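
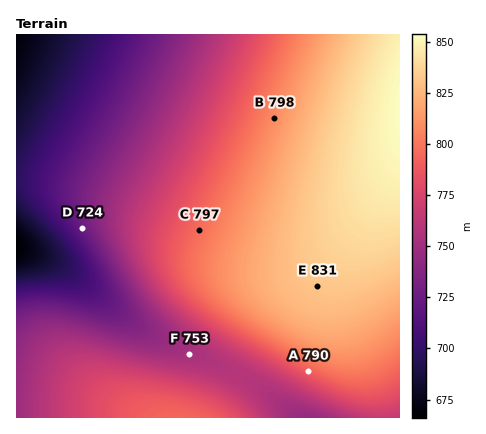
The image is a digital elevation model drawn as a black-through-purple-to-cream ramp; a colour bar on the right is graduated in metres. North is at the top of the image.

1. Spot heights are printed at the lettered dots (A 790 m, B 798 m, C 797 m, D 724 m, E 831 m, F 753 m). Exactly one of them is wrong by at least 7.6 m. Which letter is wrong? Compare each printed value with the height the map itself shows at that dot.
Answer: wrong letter B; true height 809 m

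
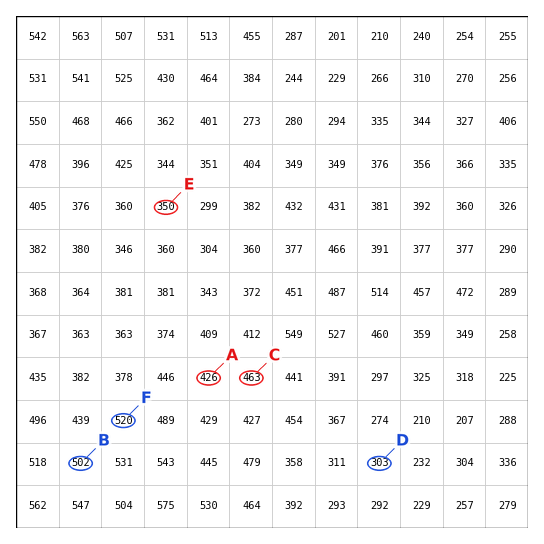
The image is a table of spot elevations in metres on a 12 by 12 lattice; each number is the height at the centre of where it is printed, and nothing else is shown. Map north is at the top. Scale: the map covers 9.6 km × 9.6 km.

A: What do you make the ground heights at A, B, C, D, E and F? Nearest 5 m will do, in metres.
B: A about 425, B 500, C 465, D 305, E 350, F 520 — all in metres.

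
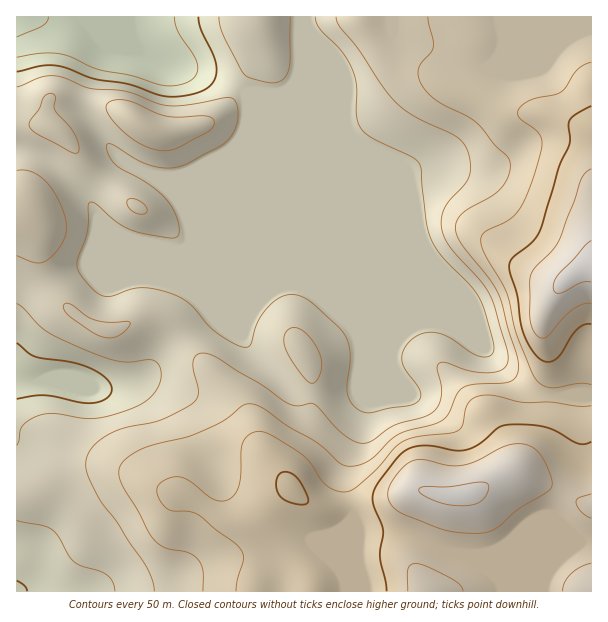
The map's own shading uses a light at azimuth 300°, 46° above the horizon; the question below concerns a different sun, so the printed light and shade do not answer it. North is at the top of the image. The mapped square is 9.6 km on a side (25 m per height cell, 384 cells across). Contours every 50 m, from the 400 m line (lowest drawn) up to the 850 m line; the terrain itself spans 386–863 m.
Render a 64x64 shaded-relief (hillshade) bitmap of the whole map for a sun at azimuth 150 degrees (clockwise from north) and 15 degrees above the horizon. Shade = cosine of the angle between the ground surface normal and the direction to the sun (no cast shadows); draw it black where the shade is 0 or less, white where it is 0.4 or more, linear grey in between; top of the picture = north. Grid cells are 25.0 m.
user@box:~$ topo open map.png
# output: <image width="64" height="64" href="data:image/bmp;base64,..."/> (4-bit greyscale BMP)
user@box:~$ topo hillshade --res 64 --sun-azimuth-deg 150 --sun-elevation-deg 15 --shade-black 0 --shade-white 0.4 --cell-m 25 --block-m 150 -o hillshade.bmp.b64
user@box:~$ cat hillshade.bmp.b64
<image width="64" height="64" href="data:image/bmp;base64,Qk12CAAAAAAAAHYAAAAoAAAAQAAAAEAAAAABAAQAAAAAAAAIAAATCwAAEwsAABAAAAAAAAAAAAAAABEREQAiIiIAMzMzAERERABVVVUAZmZmAHd3dwCIiIgAmZmZAKqqqgC7u7sAzMzMAN3d3QDu7u4A////AKqpqqqqqZmZmZiIiIiaqZiZqqqpiIiZmZmZqqqqqHeIuqqqu7qpmZmqmYiIiJmpmImqqpmIiImZmZmqqqqpd3e7qqq7u7qpqrupmYiImaqZiZqqmYiIiIiJmaqqqqmGZ6qqqru7u6qrvLupmZmaqpmZmqqYiIiIiZmaqqqqqph3qqqqq7u7qqvMy7qqqqqqqZmqqph3eImaqqqqqqqqqYi7uqqqu7qqq8zMu7uqq6qqqqqql3eImqu8zMuqqqqqqsy7qqqqqqmqvMy7u7u7u7u7qqqYiJqrzN3d3cqqqqqqzMy6qqqqmZq8y7qqqqq7u8zLqpmau8zd3d3e3KqqqrvMzLqqqqqpmqu7upmZmrvMzMuqmZrN3d3d3d3ty6qqqrvLuqmqqqqqq7upiIiZq7y7qpmImrzMzMzM3d7ty6qpqquqmZqqqpmqqpmIeImau6mHd2Zom7uqqrvM3e3cqZiZmqqpmqqZmJmZmIh4iJmqqYdlQzRomYiIiavN3cuph4iJmZmZmYiIiIiIiIiIiZmZh2QxATZ3dmVnirvMypiHiIiZmZiIh3d3iIiIiIiIiJmYdTAAE1ZlRERomru6mIiIiJmIh3d3d3eImZiIiIh4iZmGQQACRVVDIjVomqqZiIiImYh3Z3d3d3iZmIiIh3eImIZSAAAjRUMiI0V4mZmZmZmZh3ZmZmZmeIiId3d3d3iIh1MQAAEkREMzNFeJmZmZmZiHZVVVVVZnd3dmZ3dmeIiHZCAAABNGZlVEVniIiIiIh3ZUREREVWZmZmZmd3d4iYh2QgAAAkZ4h2VWZ3d3ZmZmVUMzNEVVZmZmZmd3d4iZmIdkMhASNXiIdmZmd2ZVVVVERERFVWZmd3d3d3d4iaqpmYdlQzM0Vnd2Zmd3d1VVVmZlVmZmZ3eIiId3eIiau6qqmZl2VDMzRVZ3iZmZd3eImZiIiId3iJmYh3eImau8uqqqqpmGUyEjRXmru7uqmaqqq6qqmIiJmZh3d4maq8zKqqqqqphkMREkec3czLu7u7zMzMupmImZiHd4iaq7zMuqqpqpmHZDIiR6zd3Mq8zd3u7d3LqYiIiHd4iZqqu7u6qqmYiId2VERXrO3curvN3u7u7dy6mId3d4iZmaqqu6qqqYd3d3iHZWit7ty6u83d3d3d3cuph3eIiIiZmaqqqqqphmZ4iZl2aK3u3Lu7zNzMu8zcy6mYiJmYiIiJmZqqqqqXd4maqXZnre/ty7u8y7qZmry7qpmZqph3d4iZmqqqqqmZmqqYdVac7/7buru6mHd4mqqZmaqqqXZniJmaqqqqqqqqqphlRXrf//uqqpmYZmZ4iIiaqqqqhmd4maqqqqqqqqqqmGVVac//+6mZmYh2VWZ3iJqqqqqYd4maqqqqqqqqqqqodmZovf/7qpmIiZh2Z3iJqqqqqqmYmaqqqqqqqqqqqqmYdmeb3uu6qZmZqpmZmaqqqqqqqqqqqqqqqqqqqqqrupiHZnm827u7qqqqqqqqqqqqqqqqqqqqqqqqqqqqqry6mHZlZ5q7vMzLqqqqqqqqqqqqqqqqqqqqqqqqqqqrzLqXZVRFeJvM3u26qqqqqqqqqqqqqqqqqqqqqqqqqru7qYdlREVnjMze7sqqqqqqqqqqqqqqqqqqqqqqqqqaqqqYd2VVVWZ8zM3d2qqrvMy6qqqqqqqqqqqqqqqqqpmImId3ZmVWZnu7zMzLqrze7bqqqqqqqqqqqqqqqqqqh2Z3d3d2ZmZne7u7u7uqvN3cuqqqqqqqqqqqqqqqqqmGVVVmZ3dmZmd6qqqru6qru6qqqqqqqqqqqqqqqqqqqYZURVZmZmZmZ3mZqqq7qZiIiaqqqqqqqqqqqqqqqqqph1RFVWZmZmZniImZq7upd3eJqqqqqqqqqqqqqqqqqqmHZVVmZmZmZneHeImry6h3eJqqqqqqqqqqqqqqqqqqqZh3Znd2ZmZmZ3ZnibvLqYiau7uqqqqqqqqqqqqqqqqpmIh3iIh2ZmZmdniau8upmrze7cuqqqqqqqqqqqqqqqqZmIiJmYdmZmZomru7u6qrzu///suqqqqqqqqqqqqqu6qpmZqqmHZmZnq7zLu6q7ze7v///rqqqqqqqqqqqru7u7qpmruph3d3i7u7qqq7zN3Mze//66qqqqqqqqqru7zMzLqqu7upiIiKqqqaq7u8upmZrN7sqqqqqqqqqqu7vMzMy7qru7qZiIiJmZqruqmXZVVnm8yqqqqqqqqZqru8zMzLuqqqqph3d4iaqqqYdlQyESNHm6qqqqqqqpmaq7zMzMuqmIiId2Z2eJq6mGQzIiEAACWKqqqqqqqqmZqru7u7uqmHdmZmZnVVeJh0IQASIREBJHmqqqqqqqqYmqqqqqqZmIdmVVVnczM1VUIQACNEQzM1eau7uqqqqpmaqqqpmZmZmId2ZmZiERIzMyIjRWdmZVZ5q7zLqqqpmaqqqZmZmZmZmZh2ZVIhEjRVVVZ4iZiId4mru8uqqqmpqqqZmZmaqqqqqpdlUzIzRneIiJmaqpmYmqu7u6qqqqqqqZmZmaqqqqqqqHZkRFVniZmaqqqqqpmaq7u7qqqrqqqpmZmZqqqqqqqph3ZmZ4iZqqqqqqqpmZqru8uqqru7qqmZmZmqqqqqqqqZh4iIiZqqqpmZmZmJmaq7y6qqqruqqpmZmZmqqqqqqqqYiImZqqqqmZmZiIiZmrvLqZmqqqqqmZmZmaqqqqqqqq"/>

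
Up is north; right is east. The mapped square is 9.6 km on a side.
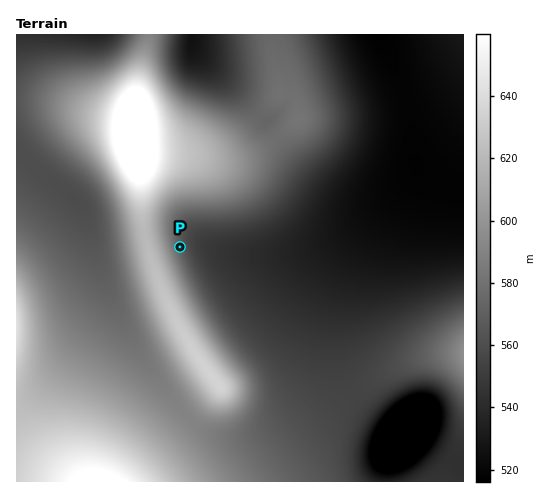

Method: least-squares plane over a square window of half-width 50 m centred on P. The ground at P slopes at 5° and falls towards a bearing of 73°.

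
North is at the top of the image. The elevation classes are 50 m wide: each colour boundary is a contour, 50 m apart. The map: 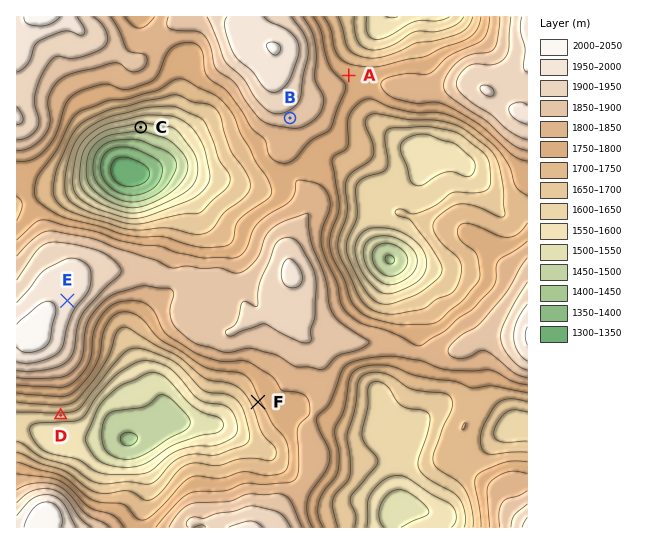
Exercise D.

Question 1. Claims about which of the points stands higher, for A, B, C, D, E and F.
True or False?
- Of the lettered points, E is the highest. True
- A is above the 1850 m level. False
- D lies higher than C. True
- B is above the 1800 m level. True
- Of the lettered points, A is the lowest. False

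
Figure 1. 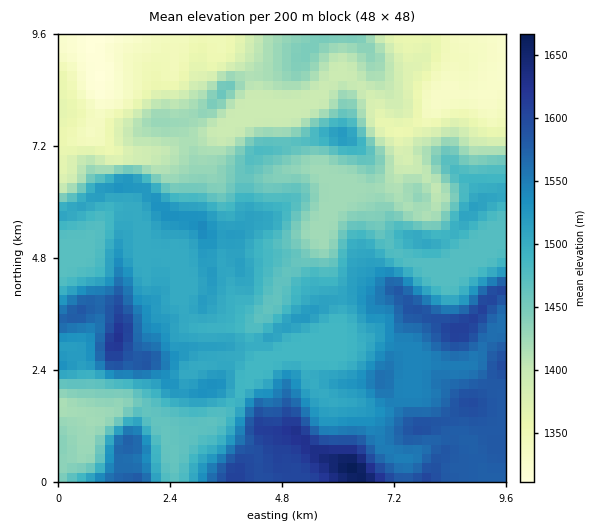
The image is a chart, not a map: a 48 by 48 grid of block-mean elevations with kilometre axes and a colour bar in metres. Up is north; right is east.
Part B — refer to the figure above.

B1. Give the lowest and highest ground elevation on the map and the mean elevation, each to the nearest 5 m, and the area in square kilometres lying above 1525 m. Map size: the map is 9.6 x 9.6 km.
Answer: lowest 1310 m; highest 1670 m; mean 1475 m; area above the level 24.3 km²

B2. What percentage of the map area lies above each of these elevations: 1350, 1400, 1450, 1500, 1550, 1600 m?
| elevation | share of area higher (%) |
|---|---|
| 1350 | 92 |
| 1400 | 82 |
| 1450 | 64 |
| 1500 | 42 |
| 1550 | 19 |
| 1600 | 4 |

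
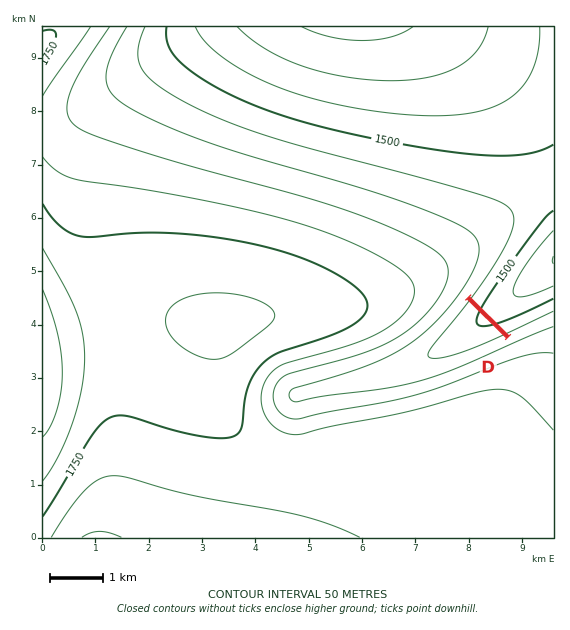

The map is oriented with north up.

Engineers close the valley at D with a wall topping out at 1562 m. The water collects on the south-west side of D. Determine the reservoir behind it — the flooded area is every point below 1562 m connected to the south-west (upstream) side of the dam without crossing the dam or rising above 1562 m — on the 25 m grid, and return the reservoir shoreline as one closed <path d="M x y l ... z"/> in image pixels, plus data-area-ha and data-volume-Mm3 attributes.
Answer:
<path d="M467 299l-24 29-32 32-1 4 2 2 11 1 1-1 7 0 10-3 34-12 30-14-38-38z" data-area-ha="98" data-volume-Mm3="25.97"/>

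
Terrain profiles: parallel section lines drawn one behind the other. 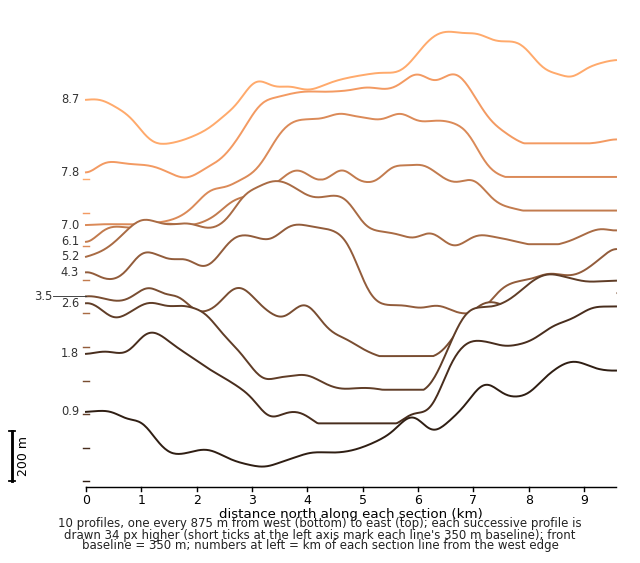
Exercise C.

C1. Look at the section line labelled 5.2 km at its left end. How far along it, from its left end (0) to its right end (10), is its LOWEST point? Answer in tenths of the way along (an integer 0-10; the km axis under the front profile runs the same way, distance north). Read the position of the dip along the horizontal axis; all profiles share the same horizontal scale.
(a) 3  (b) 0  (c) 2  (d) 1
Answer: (b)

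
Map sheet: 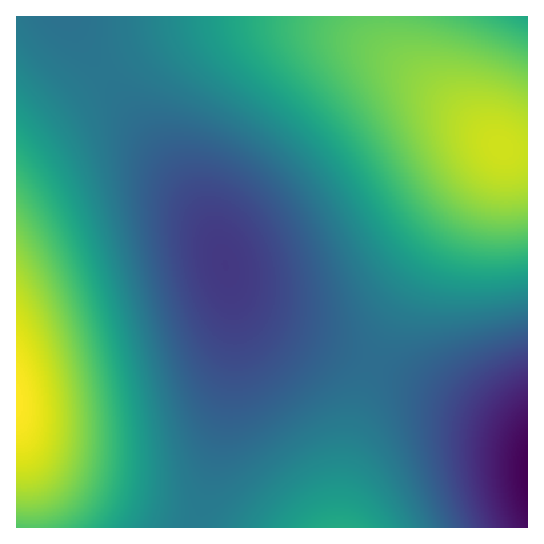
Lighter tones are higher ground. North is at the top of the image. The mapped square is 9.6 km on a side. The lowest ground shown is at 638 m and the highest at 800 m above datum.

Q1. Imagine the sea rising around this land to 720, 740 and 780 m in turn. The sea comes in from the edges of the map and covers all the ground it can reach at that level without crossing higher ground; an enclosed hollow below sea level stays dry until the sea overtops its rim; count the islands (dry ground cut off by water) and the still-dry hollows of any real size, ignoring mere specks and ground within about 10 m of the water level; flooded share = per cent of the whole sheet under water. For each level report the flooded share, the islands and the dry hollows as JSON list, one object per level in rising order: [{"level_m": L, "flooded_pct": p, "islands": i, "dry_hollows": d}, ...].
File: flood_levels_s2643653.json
[{"level_m": 720, "flooded_pct": 59, "islands": 0, "dry_hollows": 0}, {"level_m": 740, "flooded_pct": 72, "islands": 0, "dry_hollows": 0}, {"level_m": 780, "flooded_pct": 94, "islands": 0, "dry_hollows": 0}]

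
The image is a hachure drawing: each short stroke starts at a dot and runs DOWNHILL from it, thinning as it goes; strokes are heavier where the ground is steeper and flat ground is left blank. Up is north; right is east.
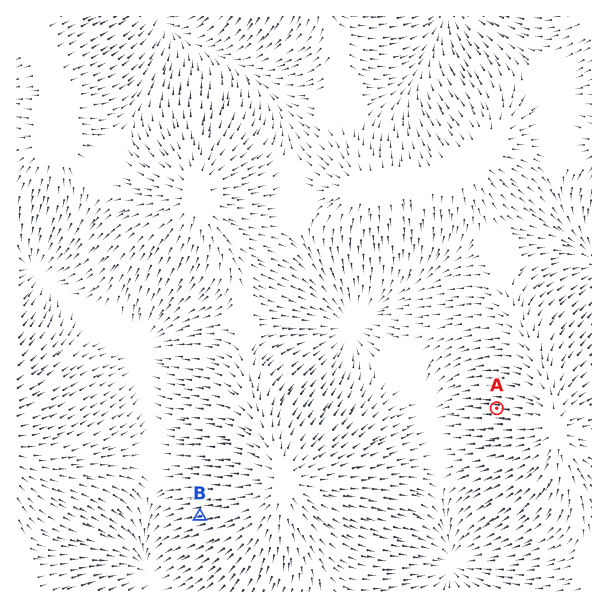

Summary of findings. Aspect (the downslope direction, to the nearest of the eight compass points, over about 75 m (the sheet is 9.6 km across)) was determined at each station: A W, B W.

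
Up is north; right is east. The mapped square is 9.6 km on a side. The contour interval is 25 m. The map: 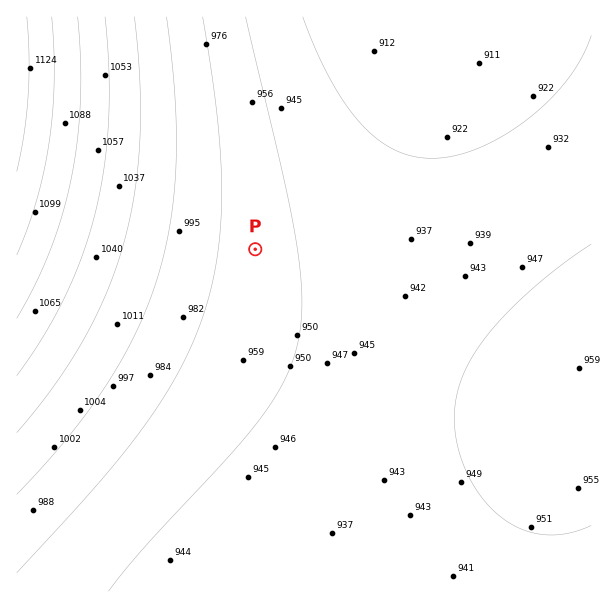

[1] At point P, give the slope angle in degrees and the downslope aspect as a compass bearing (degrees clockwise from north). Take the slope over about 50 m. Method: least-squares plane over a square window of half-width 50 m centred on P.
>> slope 1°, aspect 92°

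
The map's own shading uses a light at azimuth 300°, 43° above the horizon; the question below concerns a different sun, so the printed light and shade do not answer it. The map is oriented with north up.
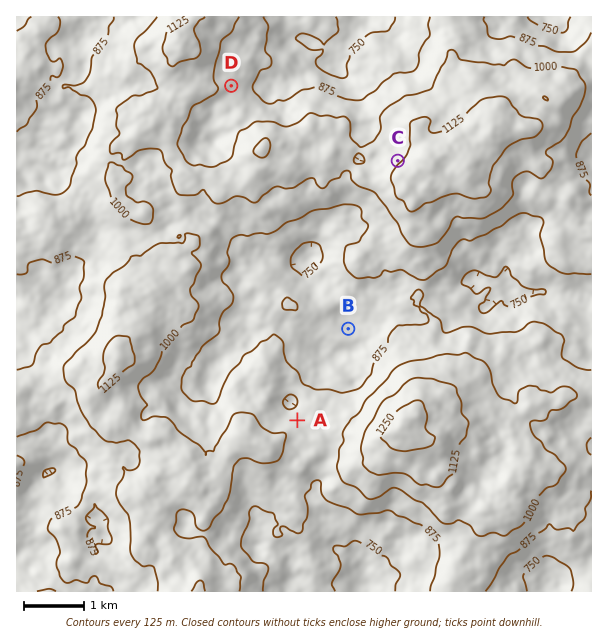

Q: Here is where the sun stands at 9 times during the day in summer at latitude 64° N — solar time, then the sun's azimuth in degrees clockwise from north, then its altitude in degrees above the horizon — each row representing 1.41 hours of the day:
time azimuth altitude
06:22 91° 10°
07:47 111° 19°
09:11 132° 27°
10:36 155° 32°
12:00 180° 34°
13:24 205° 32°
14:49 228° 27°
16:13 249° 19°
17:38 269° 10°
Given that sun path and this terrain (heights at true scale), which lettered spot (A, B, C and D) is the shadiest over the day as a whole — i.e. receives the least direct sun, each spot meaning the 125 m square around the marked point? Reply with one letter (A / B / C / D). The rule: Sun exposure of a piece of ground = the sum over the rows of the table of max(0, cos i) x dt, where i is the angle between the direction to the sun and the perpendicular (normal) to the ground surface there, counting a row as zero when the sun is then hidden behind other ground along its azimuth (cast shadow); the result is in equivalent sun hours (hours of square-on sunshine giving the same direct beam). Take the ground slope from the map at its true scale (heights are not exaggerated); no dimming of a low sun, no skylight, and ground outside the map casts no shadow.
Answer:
A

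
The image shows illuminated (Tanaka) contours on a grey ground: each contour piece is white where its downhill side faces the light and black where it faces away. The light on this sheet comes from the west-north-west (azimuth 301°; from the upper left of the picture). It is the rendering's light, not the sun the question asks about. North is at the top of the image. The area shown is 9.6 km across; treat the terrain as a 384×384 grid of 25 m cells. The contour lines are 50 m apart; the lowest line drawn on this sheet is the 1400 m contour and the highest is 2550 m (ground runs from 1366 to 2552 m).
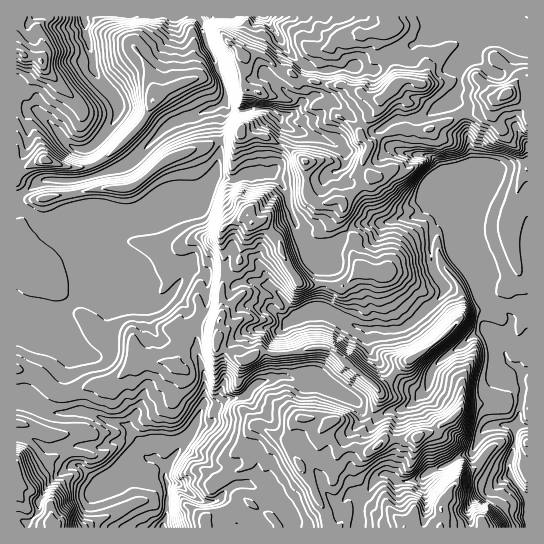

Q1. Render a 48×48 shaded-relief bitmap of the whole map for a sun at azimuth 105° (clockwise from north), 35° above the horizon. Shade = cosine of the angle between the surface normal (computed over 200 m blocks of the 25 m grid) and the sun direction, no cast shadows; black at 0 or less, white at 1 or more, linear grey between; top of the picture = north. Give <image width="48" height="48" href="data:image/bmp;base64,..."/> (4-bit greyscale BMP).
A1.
<image width="48" height="48" href="data:image/bmp;base64,Qk32BAAAAAAAAHYAAAAoAAAAMAAAADAAAAABAAQAAAAAAIAEAAATCwAAEwsAABAAAAAAAAAAAAAAABEREQAiIiIAMzMzAERERABVVVUAZmZmAHd3dwCIiIgAmZmZAKqqqgC7u7sAzMzMAN3d3QDu7u4A////AJZJzaq7u8oAFpmZmIl1SKp0RWp4u3ab7qlpzbd5u7sQNXeJmZhkaap0Vml1zYab3tx53ch2ebsQd2VomYdUm6mEZ1dCv9iJzr24zsmHeJpBM5l4iHZGmruWeHcgb+2prdzarduYiJlAJGmpiHRImbvLmqtQDO7cc+zMu7u6mZkwNWaJmGNqmaq8t53YBN7dccy6upvdqZlhEzaIh0R5iJmcuYzc25negZupqqq8ypmVATRohkaIiYhoy3vL3+aOooiZmau7upmZQRI2dleHmqhjeVfM7/tZpJmZiJq7mImspCETaFWIisuGV0NXz/6pmJmZmZmap2etxiEkZkNod6uImGMxTv+quoiJmoiauWac2UIlRFVmd4hWvbZCCv6qu4iImZiauoeL2mWIM1eHeIczvtxSKe6Zq5iJh3eJqpeJyWV8tWeYiGQ4vd2TKf+pq5mal2ZWipeJx1daypmZhTWpiL3UJu+5qqmZmIdjWJiKsiZKy6qpc1uoMX7sM7/amZmZmIh0SJd6kAh3moeJmZmWMgPu1m3ZiYmZmIiEWJd4cAunimITaJmXVSAL7rq5iJmZiIiFWHZ4cAnMvLUzV5mZmGMAnv2ZiJmZiImHZ3RXcAerzdt2eJiJmrgwDP+ZmJmZiJmYiIZFcwW7y7u6l3eZq7uCBc6pmZmZmYmYiIh0VAOby6ebhoqpq8y4R6yImYiZqZmIiIiGRASaylKNuJuprMzLebp4mYiZqZmIiIiYZAKruDO8p1eZrN7Jirh3iIiaqZmIiIiZdAGLtjm7l1R4i97Jq5h3iZmaqZmIiIiJdBOKlGzKmFaHac3Lqoh3ipmZmZiIiIh3YheJlZ3ZmXeoaL3LuYd3mqqpmYiIiIh1QAaHqby3ipmqd5vLqYdnmqqZmYiJiIiHYABnrdyWeL3MqZmqmYdnmpiaqYiZmYmIgwAFq9xld67szLqpmYdmikWLuqmImpmZlgACeso1eK3b3uypmYdmioZWd3h4vLqZmBATN5UXh4mr3u6pmZh1aNyph2REOMypmWJFVWMop2Z5ze7ZmZh1VquomrunMDu6qoN7mFEpymR4mt/sqZmHQ1SMuVSspAGbu5JbqWAYu5Nrmazcq6mHZoV6qnEI20AVi6E6qXZWiXNLy6qJvcdli5ibqLoQjcYiRWAJq7l3eFN7upmb3qVHzZqqZ82gCdx1RUAGupdlZ2WbqJiKzYVqqKqnZ73WAL3KhmABi6ZWVYdqy6qHioabl7qHeLzIEFzLu6MEh3h2d2Znu6zJh2V6uql3i7umEErMy8MAi8uodlVmi8vMp0RYzYh4u7p0IViKvNECqqiIdnd1J6nNuFVljHaMzLdENGh3jLAFuXiZh2dlImesp1iWRoe+7KUjVomHi3AIuZmXiZl3dnZ7uXZ4h7mu7aQSWaqHmhAIq6dWiaqIqYiJqoZpmams3ZMBWaqGlgB5mYRHd4mZq6mIiZmIiJm93YIiNomEgABoeGNmZWeIm8upiJmIiLqt7ZNEI0ZkUQEEhDRWZlVmesupmJmYhw=="/>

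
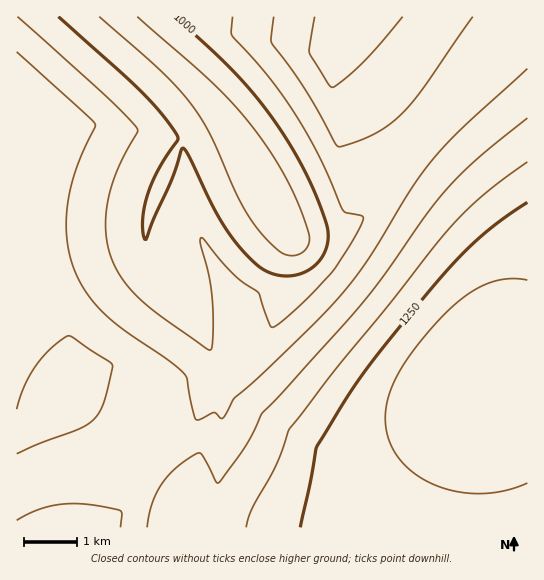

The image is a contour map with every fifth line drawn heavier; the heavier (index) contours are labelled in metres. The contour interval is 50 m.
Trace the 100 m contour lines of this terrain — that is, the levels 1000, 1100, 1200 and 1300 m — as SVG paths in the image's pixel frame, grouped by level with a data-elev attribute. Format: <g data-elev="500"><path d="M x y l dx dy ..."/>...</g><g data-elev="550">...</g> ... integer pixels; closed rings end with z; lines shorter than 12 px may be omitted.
<g data-elev="1000"><path d="M175 17l46 42 30 32 29 38 24 40 17 40 6 17 1 9-1 11-5 11-7 8-9 6-15 5-16-1-13-6-13-12-15-17-13-19-31-63-7-10-2 2-11 33-16 35-8 21-1 0-2-8 0-12 5-25 9-23 20-30 1-4-15-21-21-23-84-76"/></g><g data-elev="1100"><path d="M17 520l16-8 16-6 16-2 17 0 20 2 19 5 1 3-2 13"/><path d="M527 69l-65 59-29 32-23 31-46 74-17 22-18 22-63 61-32 28-11 20-2 0-7-6-16 8-2-1-2-2-7-38-3-5-15-13-41-28-19-15-18-19-13-21-6-16-4-17-2-19 1-19 3-18 6-19 19-45-9-11-69-62"/><path d="M274 17l-3 21 1 5 30 42 33 59 4 3 19-6 16-7 15-9 13-11 21-25 50-72"/></g><g data-elev="1200"><path d="M527 162l-44 33-33 33-114 141-46 59-12 34-25 45-7 20"/></g><g data-elev="1300"><path d="M527 280l-20-1-20 5-20 11-20 16-26 30-21 29-11 25-4 23 3 20 10 19 14 14 19 12 23 8 25 3 24-3 24-8"/></g>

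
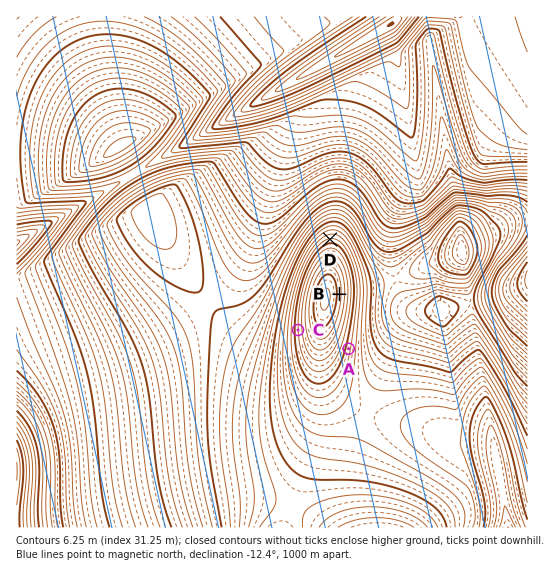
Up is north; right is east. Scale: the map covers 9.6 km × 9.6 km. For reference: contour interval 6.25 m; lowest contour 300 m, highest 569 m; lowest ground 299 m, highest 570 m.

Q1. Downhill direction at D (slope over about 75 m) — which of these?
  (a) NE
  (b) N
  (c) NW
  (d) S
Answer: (b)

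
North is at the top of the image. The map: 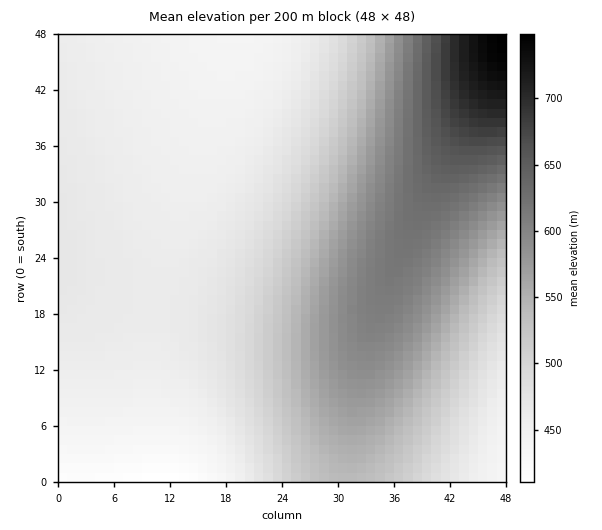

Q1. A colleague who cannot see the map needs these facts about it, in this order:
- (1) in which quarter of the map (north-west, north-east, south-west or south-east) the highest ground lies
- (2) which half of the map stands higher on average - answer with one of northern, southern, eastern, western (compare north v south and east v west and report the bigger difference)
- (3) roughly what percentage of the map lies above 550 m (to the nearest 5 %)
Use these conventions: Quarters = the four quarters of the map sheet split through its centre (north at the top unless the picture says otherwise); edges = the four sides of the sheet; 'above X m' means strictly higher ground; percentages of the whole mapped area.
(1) Look to the north-east quarter for the highest ground.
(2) On average the eastern half of the map is the higher ground.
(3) Ground above 550 m makes up about 30 % of the sheet.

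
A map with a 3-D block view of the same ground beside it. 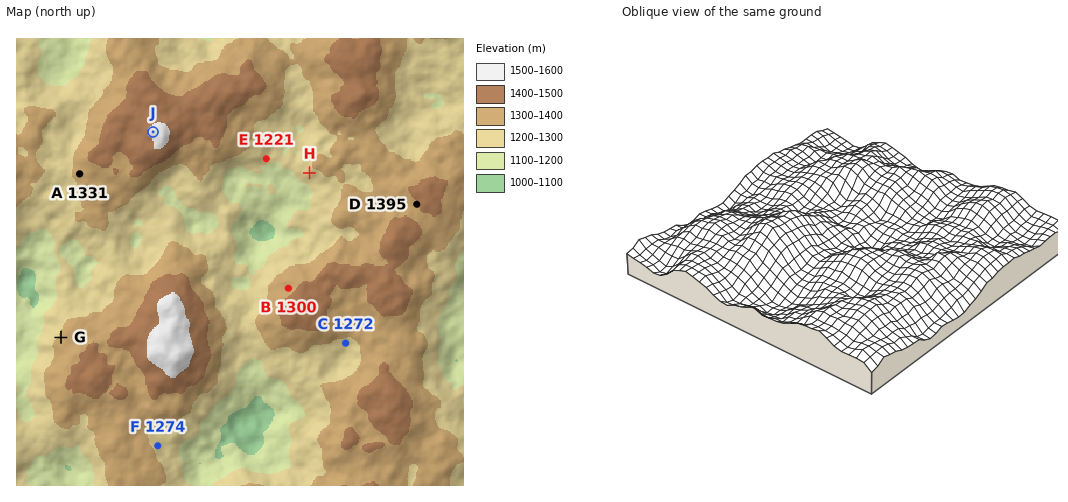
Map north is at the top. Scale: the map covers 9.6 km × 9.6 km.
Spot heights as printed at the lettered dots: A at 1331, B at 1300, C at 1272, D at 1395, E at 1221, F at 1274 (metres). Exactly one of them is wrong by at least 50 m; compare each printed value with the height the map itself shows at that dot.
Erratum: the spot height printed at B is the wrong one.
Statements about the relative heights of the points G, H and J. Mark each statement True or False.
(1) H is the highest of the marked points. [False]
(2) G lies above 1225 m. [True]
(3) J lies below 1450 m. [False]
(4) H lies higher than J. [False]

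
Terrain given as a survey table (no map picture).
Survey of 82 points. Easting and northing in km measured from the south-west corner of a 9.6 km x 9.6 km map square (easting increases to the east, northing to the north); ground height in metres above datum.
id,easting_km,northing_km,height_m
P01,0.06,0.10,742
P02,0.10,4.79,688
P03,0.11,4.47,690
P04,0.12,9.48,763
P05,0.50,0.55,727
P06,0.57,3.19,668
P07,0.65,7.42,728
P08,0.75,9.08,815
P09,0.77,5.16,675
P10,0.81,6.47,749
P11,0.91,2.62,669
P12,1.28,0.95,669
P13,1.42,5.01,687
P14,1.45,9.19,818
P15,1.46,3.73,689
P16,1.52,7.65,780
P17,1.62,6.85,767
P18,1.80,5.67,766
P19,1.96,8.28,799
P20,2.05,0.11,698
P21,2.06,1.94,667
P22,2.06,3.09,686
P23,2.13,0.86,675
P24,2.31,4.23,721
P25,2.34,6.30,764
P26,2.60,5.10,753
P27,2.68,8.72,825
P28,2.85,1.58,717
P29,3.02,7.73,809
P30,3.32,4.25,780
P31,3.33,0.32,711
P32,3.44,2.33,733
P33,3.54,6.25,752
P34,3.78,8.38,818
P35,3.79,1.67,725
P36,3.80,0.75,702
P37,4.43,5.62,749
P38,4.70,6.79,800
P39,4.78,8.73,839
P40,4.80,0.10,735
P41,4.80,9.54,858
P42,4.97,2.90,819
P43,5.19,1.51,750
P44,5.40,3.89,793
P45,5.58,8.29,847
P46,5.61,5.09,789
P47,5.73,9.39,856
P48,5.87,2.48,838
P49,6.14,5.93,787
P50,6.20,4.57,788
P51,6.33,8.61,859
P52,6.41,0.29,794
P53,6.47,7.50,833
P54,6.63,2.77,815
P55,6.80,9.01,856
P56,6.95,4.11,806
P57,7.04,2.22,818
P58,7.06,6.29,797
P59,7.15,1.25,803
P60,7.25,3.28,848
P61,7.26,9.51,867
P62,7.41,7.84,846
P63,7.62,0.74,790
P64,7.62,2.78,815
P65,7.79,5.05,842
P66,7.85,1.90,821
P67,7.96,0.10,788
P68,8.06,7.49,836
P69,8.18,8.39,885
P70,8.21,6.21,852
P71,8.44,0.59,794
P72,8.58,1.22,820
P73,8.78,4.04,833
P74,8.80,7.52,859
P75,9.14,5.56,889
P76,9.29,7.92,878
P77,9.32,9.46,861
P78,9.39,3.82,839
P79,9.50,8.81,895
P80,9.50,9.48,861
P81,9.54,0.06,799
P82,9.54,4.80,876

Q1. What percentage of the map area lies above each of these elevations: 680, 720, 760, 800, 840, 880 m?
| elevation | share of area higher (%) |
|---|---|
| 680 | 93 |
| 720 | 83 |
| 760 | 69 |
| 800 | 48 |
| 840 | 18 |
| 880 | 3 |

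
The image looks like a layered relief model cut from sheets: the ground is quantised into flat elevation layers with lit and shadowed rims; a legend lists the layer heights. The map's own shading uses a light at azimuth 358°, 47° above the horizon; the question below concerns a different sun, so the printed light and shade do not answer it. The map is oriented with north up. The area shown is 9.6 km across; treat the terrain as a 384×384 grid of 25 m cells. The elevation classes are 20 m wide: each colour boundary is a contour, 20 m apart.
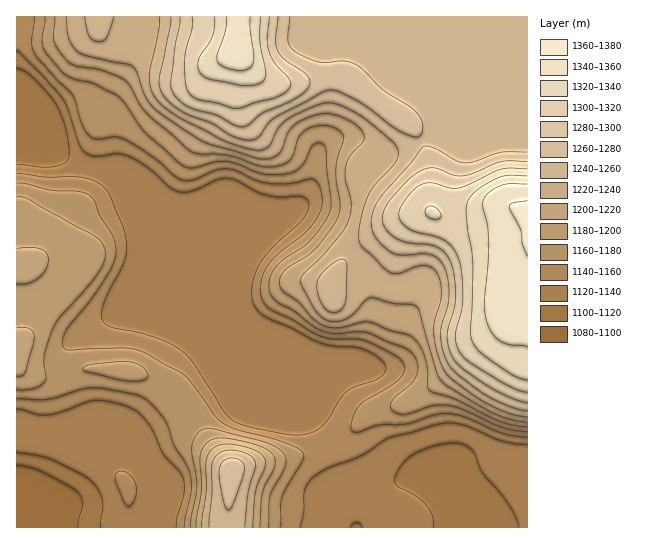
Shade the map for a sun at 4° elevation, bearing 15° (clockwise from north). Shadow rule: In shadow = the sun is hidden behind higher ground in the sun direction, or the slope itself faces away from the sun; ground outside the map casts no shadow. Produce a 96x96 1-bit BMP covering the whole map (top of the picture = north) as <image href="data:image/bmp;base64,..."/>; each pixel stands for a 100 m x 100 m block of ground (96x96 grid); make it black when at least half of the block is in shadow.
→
<image width="96" height="96" href="data:image/bmp;base64,Qk2+BAAAAAAAAD4AAAAoAAAAYAAAAGAAAAABAAEAAAAAAIAEAAATCwAAEwsAAAIAAAAAAAAA////AAAAAAAAAAAAAAAAAAAAA4AAAAAAAAAAAAAAD8AAAAAAAAAAAAAAH+AAAAAAAAAAAAAAf+AAAAAAAAAAAAAA//AAAAAAAAAAAAAB//AAAAAAAAAAAAAH//AAAAAAgAAAAAAH//gAAAAD4AAAAAAP//j4AAAD4AAAAAAP//j/AAAH4AAAAAAf//z+AAAHwAAAAAAf//z8AAAHgAAAAAAf//7wAAAGAAAAAAEf//7AAAAAAAAAAAP///8AAAAAAAAAAAf///8AAAAAAAAAAAf///8AAAAAAAAAAAf///8AAAAAAAAAAAf///+AAAAAAAAAAAf////gAHgAAAAAAAP////4B/wAAAAAAAH////8B/4AAAAAAAAf///8D/8AAAAAAAAH///8D/8AAAAAAAAH///4D/8AAAABAAAH///gD/4AAAADwAAH//8AB/wAAAAH4AAH//8AAAAAAAAH+DgH//wAAAAAAAAP//4H//AAAAAAAAAP///f/8AAAAAAAAAf/////wAAAAAAAAAf////+AAAAAAAAAA/////4AAAAAAAAAD/////gAAAAAAAAAH////gAAAAAAAAAAP///4AAAAAAAAAAAP///gAAAAAAAAAAAf//+AAAAAAAAAAAAf//wAAAAAAAAAAAA//8AAAAAAAAAAAAAf/wAAAAAAAAAAAAAP/AAAAAAAAAAAAAAD8AAAOAAAAAAAAAAAAAAA/AAAAAAAAAAAAAAB/gAAAAAAAAAAAAAD/gAAAAAAAAAAAAAD/wAAAAAAAAAAAAAH/wAAAAAAAAAAAAAH/wAAAAAAAAAAAAAP/4AAAAAAAAAAAAAf/4AAAAAAAAAAAAA//wAAAAAAAAAAAAA//wAAAAAAAAAAAAAP/gAAAAAAAP4AAAAB/AAAAAAAB//AAAAAIAAAAAAAf//gAAAAAAAAAAAA///4AAAAAAAAAAAB///+AAAAAAAAAAAD////gAAAAAAAAAAD////wAAAAAAAAAAH////4AAAAAAAAAAH////4AAAAAAAAAAP////8AAAAAAAAAAP////8AAAAAAAAAAP////4AAAAAAAAAAf////wAAAAAAAAAA/////AAAAAAAAAAB////+AAAAAAAAAAB////4AwAAAAAAAAA////wH8AYAAAAAAAP///g//B8AAAABgAP///D///8AAAAD4AP//+H///8AAAAH4AP//8P///4AAAAP4AP//4P///gAAAAfwAP//4f///AAAAAfwAP//wf//8AAAAA/4AP//Af//4AAAAA/8AP/gAP//gAAAAB//AP4AAAAeAAAAAB///gAAYAAAAAAAAD///gAA8AAAAAAAAD///gAA+AAAAAAAAD///gAA+AAAAAAAAD///AAAcAAAAAAAAD//+AAAAAAAAAAAAA/n4AAAAAAAAAAAAAEBgAAAAAAAAAAAAAAAAAAAAAAAAAAAAAAAAAAAAAAAAAAAAAAAAAAAAAAAAAAAAAAAAAAAAAAAAAAAAAAAAAAAAAAAAAAAAAAAAAAAAAAAAAAAAA="/>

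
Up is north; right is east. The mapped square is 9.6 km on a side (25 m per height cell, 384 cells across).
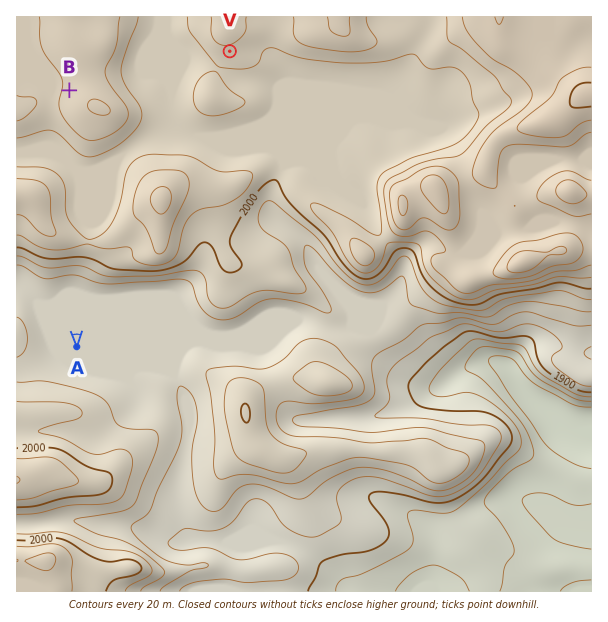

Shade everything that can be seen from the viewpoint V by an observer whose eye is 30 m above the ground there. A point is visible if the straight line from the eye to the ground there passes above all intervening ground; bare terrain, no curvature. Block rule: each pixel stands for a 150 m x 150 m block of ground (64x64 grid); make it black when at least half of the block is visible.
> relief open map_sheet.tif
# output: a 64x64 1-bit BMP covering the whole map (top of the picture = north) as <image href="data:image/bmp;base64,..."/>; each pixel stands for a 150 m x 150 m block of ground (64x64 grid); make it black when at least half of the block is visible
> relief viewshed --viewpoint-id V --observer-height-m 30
<image width="64" height="64" href="data:image/bmp;base64,Qk0+AgAAAAAAAD4AAAAoAAAAQAAAAEAAAAABAAEAAAAAAAACAAATCwAAEwsAAAIAAAAAAAAA////AAAAAAAHAAAAAAAAAA8AAAAAAAAAD//wAAAAAAAf/5gAAAAAAB/+AAAAAAAAABgAAAAAAAAAAAAAAAAAAAAAAAAAAAAAAAAAAAAAAAAAAAAAAAAAAAAAAAAAAAAAABgAAAAAAAAA+AAAAAAAAAA8AAAAAwAAABwCAAAHgAAAAAIfwP8AAAAAAD/A/gAAAAAAPAB4AAAAAAA4ACAAAAAAAPAAAAAAAAAB8AAAAAAAAAHwAAAAAAAAAfAAAAAAAAAA//4AAAAAAAAP/gAAAAAAAAP+AAAAAAAAAPwAAAAAAAAAPAAAAAAAAAAYAAAAAAAAAAAAAAAAAAAAAAAAAAAAAAAgAAAAAAAAACAAAAAAAAAAwAAAAAAAAAeAAAAAAAAAD4AAAAAAAAAfAAAAAAAAAA4OAAAAAABABA+AAAAPAAAAH8AABB8AAAAfwAAAH4AAAD/gAAA/gAAA/+IAAD/A4AH/5gAI/8P+B//+ABz/5//H//4QDAHn/+f//nAAAH//////8AAAP//////4AAAf8/////gAAD/A/////AAAH8A/////wAA/wB/////gAH/gT/////gA/+f//////gD////////+AP////////8B/////////wH////////jAf////4H/gAD/////AH8AAP////4APwAA/////AAfAAD////8AB8AA=="/>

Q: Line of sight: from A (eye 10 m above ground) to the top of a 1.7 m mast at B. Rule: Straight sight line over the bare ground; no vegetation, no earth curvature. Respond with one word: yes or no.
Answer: no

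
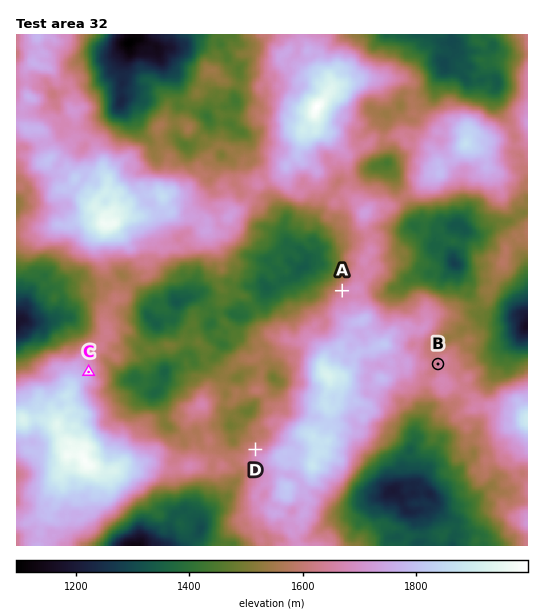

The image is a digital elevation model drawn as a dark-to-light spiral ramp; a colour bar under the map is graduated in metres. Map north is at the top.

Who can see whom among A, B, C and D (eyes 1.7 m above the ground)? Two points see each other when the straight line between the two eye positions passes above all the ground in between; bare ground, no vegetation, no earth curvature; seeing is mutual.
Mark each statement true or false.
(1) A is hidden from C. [false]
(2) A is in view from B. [false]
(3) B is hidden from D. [true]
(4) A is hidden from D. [true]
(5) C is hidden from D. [false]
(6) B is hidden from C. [true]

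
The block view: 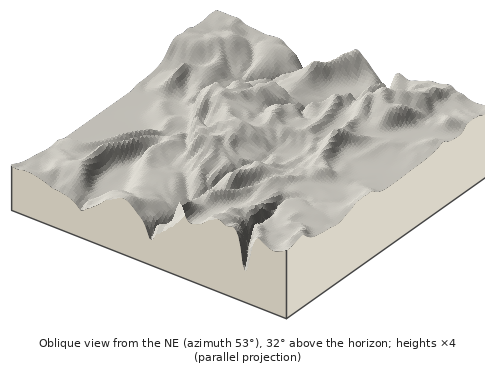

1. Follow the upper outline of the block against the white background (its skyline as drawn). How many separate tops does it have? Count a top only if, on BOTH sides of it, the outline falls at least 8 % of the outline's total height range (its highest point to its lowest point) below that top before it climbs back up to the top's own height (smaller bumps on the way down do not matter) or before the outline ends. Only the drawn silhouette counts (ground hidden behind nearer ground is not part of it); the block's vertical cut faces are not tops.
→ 3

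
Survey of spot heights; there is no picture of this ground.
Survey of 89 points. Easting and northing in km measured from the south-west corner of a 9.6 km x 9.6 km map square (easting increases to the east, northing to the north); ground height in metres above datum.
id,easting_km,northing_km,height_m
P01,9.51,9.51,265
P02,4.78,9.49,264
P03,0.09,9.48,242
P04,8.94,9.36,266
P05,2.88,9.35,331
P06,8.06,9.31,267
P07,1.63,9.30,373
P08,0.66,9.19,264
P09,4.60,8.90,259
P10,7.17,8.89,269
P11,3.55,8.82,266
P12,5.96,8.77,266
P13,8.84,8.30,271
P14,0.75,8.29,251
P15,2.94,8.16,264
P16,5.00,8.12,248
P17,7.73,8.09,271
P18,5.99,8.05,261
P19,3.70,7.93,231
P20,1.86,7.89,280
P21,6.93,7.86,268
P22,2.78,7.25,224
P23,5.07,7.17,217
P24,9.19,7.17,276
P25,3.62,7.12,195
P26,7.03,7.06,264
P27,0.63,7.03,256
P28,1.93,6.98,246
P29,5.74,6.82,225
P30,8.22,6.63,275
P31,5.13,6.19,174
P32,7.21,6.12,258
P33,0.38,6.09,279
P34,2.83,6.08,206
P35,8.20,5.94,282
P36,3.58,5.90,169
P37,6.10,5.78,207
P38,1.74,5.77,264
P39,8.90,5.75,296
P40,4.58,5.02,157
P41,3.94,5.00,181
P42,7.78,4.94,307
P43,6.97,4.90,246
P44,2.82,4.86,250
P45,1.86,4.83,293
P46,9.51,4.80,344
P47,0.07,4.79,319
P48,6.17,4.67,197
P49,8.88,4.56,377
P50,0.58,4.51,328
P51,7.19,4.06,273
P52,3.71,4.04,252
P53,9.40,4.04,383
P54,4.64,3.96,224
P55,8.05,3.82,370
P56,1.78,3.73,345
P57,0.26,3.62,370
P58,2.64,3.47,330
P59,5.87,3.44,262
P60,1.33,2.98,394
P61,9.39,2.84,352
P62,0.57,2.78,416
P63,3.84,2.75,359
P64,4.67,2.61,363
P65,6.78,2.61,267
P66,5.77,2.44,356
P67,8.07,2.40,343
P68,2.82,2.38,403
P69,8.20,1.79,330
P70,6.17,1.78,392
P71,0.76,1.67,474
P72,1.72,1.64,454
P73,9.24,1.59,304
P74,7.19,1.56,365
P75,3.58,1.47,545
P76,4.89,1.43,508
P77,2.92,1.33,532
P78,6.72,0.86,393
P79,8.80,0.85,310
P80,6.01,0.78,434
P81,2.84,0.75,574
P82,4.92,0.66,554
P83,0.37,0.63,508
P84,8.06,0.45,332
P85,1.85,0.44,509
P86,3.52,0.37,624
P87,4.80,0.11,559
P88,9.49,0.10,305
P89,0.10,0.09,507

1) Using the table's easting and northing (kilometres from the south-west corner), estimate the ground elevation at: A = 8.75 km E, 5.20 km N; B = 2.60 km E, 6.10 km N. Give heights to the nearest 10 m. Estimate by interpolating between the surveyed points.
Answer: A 330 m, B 220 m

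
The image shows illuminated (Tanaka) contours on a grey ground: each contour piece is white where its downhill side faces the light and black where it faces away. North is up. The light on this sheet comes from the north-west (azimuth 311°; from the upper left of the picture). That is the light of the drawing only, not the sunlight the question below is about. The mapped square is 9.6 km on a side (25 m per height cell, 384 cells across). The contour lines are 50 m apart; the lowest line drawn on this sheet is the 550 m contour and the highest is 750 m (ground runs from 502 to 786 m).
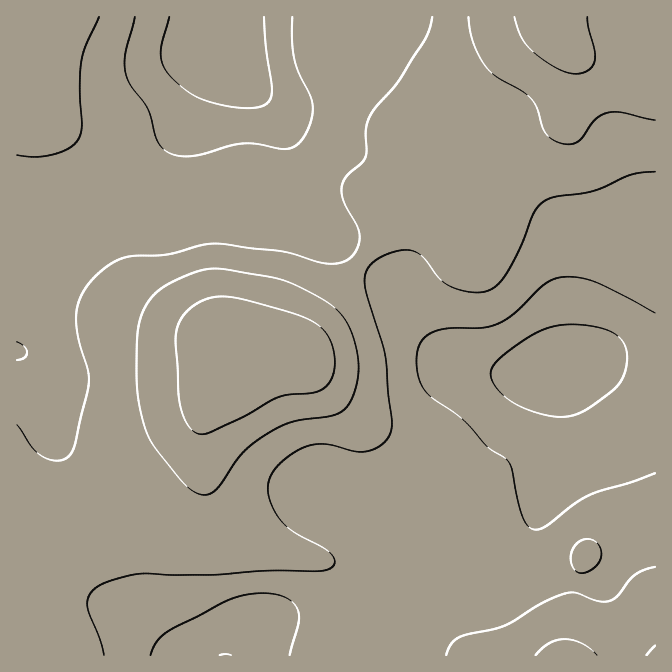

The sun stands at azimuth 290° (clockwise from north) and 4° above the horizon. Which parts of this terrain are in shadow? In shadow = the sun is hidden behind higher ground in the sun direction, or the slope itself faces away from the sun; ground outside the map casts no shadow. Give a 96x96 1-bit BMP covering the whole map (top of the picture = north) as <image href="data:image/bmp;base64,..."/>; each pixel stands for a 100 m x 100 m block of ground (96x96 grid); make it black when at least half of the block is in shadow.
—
<image width="96" height="96" href="data:image/bmp;base64,Qk2+BAAAAAAAAD4AAAAoAAAAYAAAAGAAAAABAAEAAAAAAIAEAAATCwAAEwsAAAIAAAAAAAAA////AAAAAAAAAH4AAAAAAAAAAAAAADwAAAAAAAAAAAAAAAAAAAAAAAAAAAAAAAAAAAAAAAAAAAAAAAAAAAAAAAAAAAAAAAAAAAAAAAAAAAAAAAAH8AAAAAAAAAAAAAAH+AAAAAAAAAAAAAAH+AAAAAAAAAAAAAAD+AAAAAAAAAAAAAAB8AAAAAAAAAAAAAAAAAAAAAAAAAAAAAAAAAAAAAAAAAAAAAAAAAAAAAAAAAAAAAAAAAAAAAAAAAAAAAAAAAAAAAAAAAAAAAAAAAAAAAAAAAAAAAAAAAAAAAAAAAAAAAAAAAAAAAAAAAAAAAAAAAAAAAAAAAAAAAAAAAAAAAAAAAAAAAAAAAAAAAAAAAAAAAAAAAAAAAAAAAAAAAAAMAAAAAAAAAAAAAAA/wAAAAAAAAAAAAAB/8AAAAAAAAAAAAAD//AAAAAAAAAAAAAD//gAAAAAAAAAAAAD//4AAAAAAAAAAAAD//8AAAAAAAAAAAAD//8AAAAAAAAAAAAD//8AAAAAAAAAAAAB//8AAAAAAAAAAAAA//8AAAAAAAAAAAAA//4D//wAAAAAAAAAf/g///8AAAAAAAAAP+P///+AAAAAAAAAH8P///+AAAAAAAAADwf///+AAAAAAAAABAf///+AAAAAAAAAAAf///8AAAAAAAAAAAf///4AAAAAAAAAAAf///wAAAAAAAAAAAf///gAAAAAAAAAAAP//+AeAAAAAAAAAAP//8B/wAAAAAAAAAP//4D/4AAAAAAAAAP//wH/8AAAAAAAAAH/7AH/+AAAAAAAAAH/gAH/8AAAAAAAAAD/AAD/8AAAAAAAAAB8AAD/4AAAAAAAAAAAAAD/4AAAAAAAAAAAAAD/4AAAAAAAAAAAAAD/wAAAAAAAAAAAAAD/wAAAAAAAAAAAAAD/wAAAAAAAAAAAAAD/wAAAAAAAAAAAAAD/wAAAAAAAAAAAAAD/gAAAAAAAAAAAAAD/gAAAAAAAAAAAAAB/AAAAAAAAAAAAAAB+AAAAAAAAAAAAAAB4AAAAAAAAAAAAAAAgAAAAAAAAAAAAAAAAAAAAAAAAAAAAAAAAAAAAAAAAAAAAAAAAAAAAAAAAAAAAAAAAAAAAAAAAAAAAAAAAAAAAAAAAAAAAAAAAAAAAAAAAAAAAAAAAAAAAAAAAAAAAAAAAAAAAAAAAAAAAAAAAAAAAAAAAAAAAAAAAAAAAAAAAAAAAAAAAAAAAAAAAAAAAAAAAAAAAAAAAAAAAAAAAAAAAAAAAAAAAAAAAAAAAAAAAAAAAAAAAAAAAAAAAAAAAAAAAAAAAAAAAAAAAAAAAAAAB4AAAAAAAAAAAAAAD8AAAAAAAAAAAAAAD8AAAAAAAAAAAAAAB8AAAAAAAAAAAAAAB8A+AAAAAAAAAAAAA///wAAAAAAAAAAAAP//+AAAAAAAAAAAAP///AAAAAAAAAAAAP//+AAAAAAAAAAAAH//8AAAAAAAAAAAAH//4AAAAAAAAAAAAH//wAAAAAAAAAAAAD//wAAAAAAAAAAAAB//gAAAAAAAAAAA="/>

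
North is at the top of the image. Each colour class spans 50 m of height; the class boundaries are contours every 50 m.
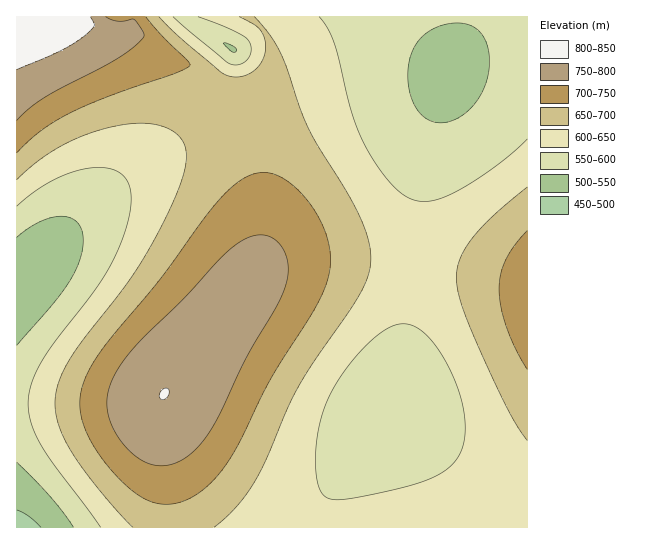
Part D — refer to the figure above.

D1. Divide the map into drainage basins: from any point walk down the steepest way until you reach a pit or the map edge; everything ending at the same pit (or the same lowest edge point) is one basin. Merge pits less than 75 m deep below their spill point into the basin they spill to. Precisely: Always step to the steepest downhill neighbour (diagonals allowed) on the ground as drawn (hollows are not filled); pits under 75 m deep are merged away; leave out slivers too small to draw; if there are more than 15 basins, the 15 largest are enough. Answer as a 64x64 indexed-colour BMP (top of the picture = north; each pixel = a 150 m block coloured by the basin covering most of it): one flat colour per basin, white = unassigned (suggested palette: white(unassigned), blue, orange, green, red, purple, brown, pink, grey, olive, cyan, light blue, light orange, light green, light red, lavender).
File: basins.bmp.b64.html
<image width="64" height="64" href="data:image/bmp;base64,Qk12CAAAAAAAAHYAAAAoAAAAQAAAAEAAAAABAAQAAAAAAAAIAAATCwAAEwsAABAAAAAAAAAA////ALR3HwAOf/8ALKAsACgn1gC9Z5QAS1aMAMJ34wB/f38AIr28AM++FwDox64AeLv/AIrfmACWmP8A1bDFACIiIiIiIiIiIiERERERERERERERERERERERERERERERIiIiIiIiIiIiIREREREREREREREREREREREREREREREiIiIiIiIiIiIhERERERERERERERERERERERERERERESIiIiIiIiIiIiERERERERERERERERERERERERERERERIiIiIiIiIiIiIREREREREREREREREREREREREREREREiIiIiIiIiIiIhERERERERERERERERERERERERERERESIiIiIiIiIiIiERERERERERERERERERERERERERERERIiIiIiIiIiIiIREREREREREREREREREREREREREREREiIiIiIiIiIiIhERERERERERERERERERERERERERERESIiIiIiIiIiIhERERERERERERERERERERERERERERERIiIiIiIiIiIiEREREREREREREREREREREREREREREREiIiIiIiIiIiIRERERERERERERERERERERERERERERESIiIiIiIiIiIhERERERERERERERERERERERERERERERIiIiIiIiIiIiEREREREREREREREREREREREREREREREiIiIiIiIiIiIRERERERERERERERERERERERERERERESIiIiIiIiIiIhERERERERERERERERERERERERERERERIiIiIiIiIiIiEREREREREREREREREREREREREREREREiIiIiIiIiIiIhERERERERERERERERERERERERERERESIiIiIiIiIiIiIRERERERERERERERERERERERERERERIiIiIiIiIiIiIhEREREREREREREREREREREREREREREiIiIiIiIiIiIiIRERERERERERERERERERERERERERESIiIiIiIiIiIiIiERERERERERERERERERERERERERERIiIiIiIiIiIiIiIhEREREREREREREREREREREREREREiIiIiIiIiIiIiIiIRERERERERERERERERERERERERESIiIiIiIiIiIiIiIhERERERERERERERERERERERERERIiIiIiIiIiIiIiIiIREREREREREREREREREREREREREiIiIiIiIiIiIiIiIiERERERERERERERERERERERERESIiIiIiIiIiIiIiIiIhERERERERERERERERERERERERIiIiIiIiIiIiIiIiIiEREREREREREREREREREREREREiIiIiIiIiIiIiIiIiIhERERERERERERERERERERERESIiIiIiIiIiIiIiIiIiIRERERERERERERERERERERERIiIiIiIiIiIiIiIiIiIhEREREREREREREREREREREREiIiIiIiIiIiIiIiIiIiIRERERERERERERERERERERESIiIiIiIiIiIiIiIiIiIhERERERERERERERERERERERIiIiIiIiIiIiIiIiIiIiIREREREREREREREREREREREiIiIiIiIiIiIiIiIiIiIhERERERERERERERERERERESIiIiIiIiIiIiIiIiIiIiERERERERERERERERERERERIiIiIiIiIiIiIiIiIiIiIREREREREREREREREREREREiIiIiIiIiIiIiIiIiIiIhERERERERERERERERERERESIiIiIiIiIiIiIiIiIiIiERERERERERERERERERERERIiIiIiIiIiIiIiIiIiIiIREREREREREREREREREREREiIiIiIiIiIiIiIiIiIiIhERERERERERERERERERERESIiIiIiIiIiIiIiIiIiIiERERERERERERERERERERERIiIiIiIiIiIiIiIiIiIiEREREREREREREREREREREREiIiIiIiIiIiIiIiIiIiIRERERERERERERERERERERESIiIiIiIiIiIiIiIiIiIhERERERERERERERERERERERIiIiIiIiIiIiIiIiIiIiEREREREREREREREREREREREiIiIiIiIiIiIiIiIiIiIRERERERERERERERERERERESIiIiIiIiIiIiIiIiIiIRERERERERERERERERERERERIiIiIiIiIiIiIiIiIiIhEREREREREREREREREREREREiIiIiIiIiIiIiIiIiIiERERERERERERERERERERERESIiIiIiIiIiIiIiIiIiERERERERERERERERERERERERIiIiIiIiIiIiIiIiIiIREREREREREREREREREREREREiIiIiIiIiIiIiIiIiIRERERERERERERERERERERERESIiIiIiIiIiIiIiIiIhERERERERERERERERERERERERIiIiIiIiIiIiIiIiIzMxEREREREREREREREREREREREiIiIiIiIiIiIiIiIzMzMxERERERERERERERERERERESIiIiIiIiIiIiIiMzMzMzERERERERERERERERERERERIiIiIiIiIiIiIjMzMzMzMxEREREREREREREREREREREiIiIiIiIiIiIjMzMzMzMzERERERERERERERERERERESIiIiIiIiIiIzMzMzMzMzMRERERERERERERERERERERIiIiIiIiIiIzMzMzMzMzMREREREREREREREREREREREiIiIiIiIiMzMzMzMzMzMxERERERERERERERERERERESIiIiIiIiIjMzMzMzMzMxERERERERERERERERERERER"/>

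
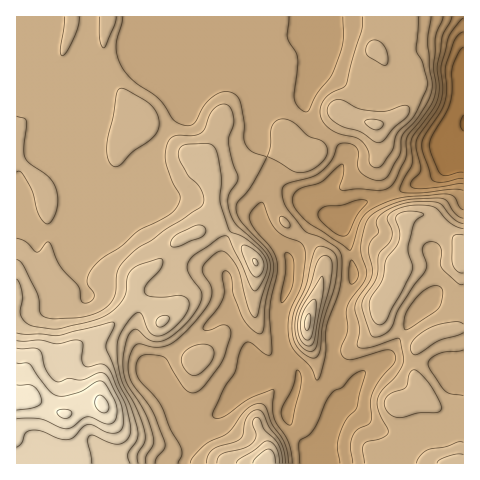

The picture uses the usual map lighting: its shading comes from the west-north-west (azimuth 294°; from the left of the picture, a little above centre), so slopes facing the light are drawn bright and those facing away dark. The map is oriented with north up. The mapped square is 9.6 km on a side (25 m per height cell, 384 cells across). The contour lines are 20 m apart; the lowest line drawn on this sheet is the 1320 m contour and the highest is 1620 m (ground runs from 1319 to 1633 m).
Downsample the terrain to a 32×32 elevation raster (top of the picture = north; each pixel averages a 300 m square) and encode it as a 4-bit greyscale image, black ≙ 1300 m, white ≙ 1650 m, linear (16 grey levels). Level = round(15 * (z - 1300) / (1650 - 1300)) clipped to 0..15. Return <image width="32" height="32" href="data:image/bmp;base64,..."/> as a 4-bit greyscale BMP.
<image width="32" height="32" href="data:image/bmp;base64,Qk12AgAAAAAAAHYAAAAoAAAAIAAAACAAAAABAAQAAAAAAAACAAATCwAAEwsAABAAAAAAAAAAAAAAABEREQAiIiIAMzMzAERERABVVVUAZmZmAHd3dwCIiIgAmZmZAKqqqgC7u7sAzMzMAN3d3QDu7u4A////AMzMy7uod3eZqqdVVXd3iInMzMu7qYd3eImWVVZ3d3d4zM3MzLl3ZmeJdVVVZnd3d93e3dyodmZmeGVlVVZ4iIju3d7sl3Z2ZmdlVlVWiIiH7tzd2odnd2ZmZVZVVniIdt3MzMl2Z4d2ZmVWVVVnh3bczLu5d3eIdmZlZ2ZmZ4d3zLu7qYiIiHdmZohmd3eId6qqq6qZqXd3d2aoZniHeIiZmZmqmqqXd3dmmWZ5l3d4mYiIiaqqmHeIZol2eZh3d5mIiImpmZh3iGV5dmiZd3eYiIiJqpmId5llaIZXmYd4iIh4iJmZiHiqZWiGZ5mIiYiHd3iJmZmJmGVnZWeJiImIh3d3iJmpmYZmZlRXeYiIiId3d3eImZhmZ1REVomYh4iHd3d3eImXZmZVREVnd3WIh3d3d3iJmHZmVVVVVEREiId3d3d4mZh3ZmZVZmUzIoh3d4h3iJmYd3d3ZWd1QhGHd3eIh4iZiHd3d2ZndkIRh3d3iIiIiIh3d3d3eIZCEYd3d4iId3iIdndniImIZCF3d3d4iHZnh3ZmZoiHeHUxd3d3iIdmZndmZmZ3d3d2MXd3d4d2ZmZmZmZmZ3d3djF3iHeHZmZmZmZmZmZ3h3Yyd3h3h2ZmZmZmZmZmeId2Qnd4h4dmZmZmZmZmZnh3dkN3eIeHZmZmdmZmZmZ3d3ZU"/>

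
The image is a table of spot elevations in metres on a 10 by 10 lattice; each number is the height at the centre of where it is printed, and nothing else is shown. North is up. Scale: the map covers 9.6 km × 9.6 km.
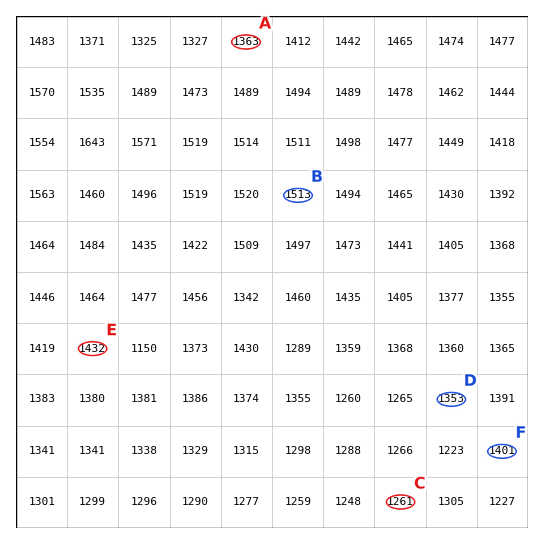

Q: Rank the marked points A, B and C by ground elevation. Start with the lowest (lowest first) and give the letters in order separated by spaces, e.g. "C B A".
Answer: C A B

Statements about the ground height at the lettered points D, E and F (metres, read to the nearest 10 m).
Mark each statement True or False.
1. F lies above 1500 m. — False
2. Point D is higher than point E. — False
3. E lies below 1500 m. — True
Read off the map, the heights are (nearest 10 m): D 1350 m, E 1430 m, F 1400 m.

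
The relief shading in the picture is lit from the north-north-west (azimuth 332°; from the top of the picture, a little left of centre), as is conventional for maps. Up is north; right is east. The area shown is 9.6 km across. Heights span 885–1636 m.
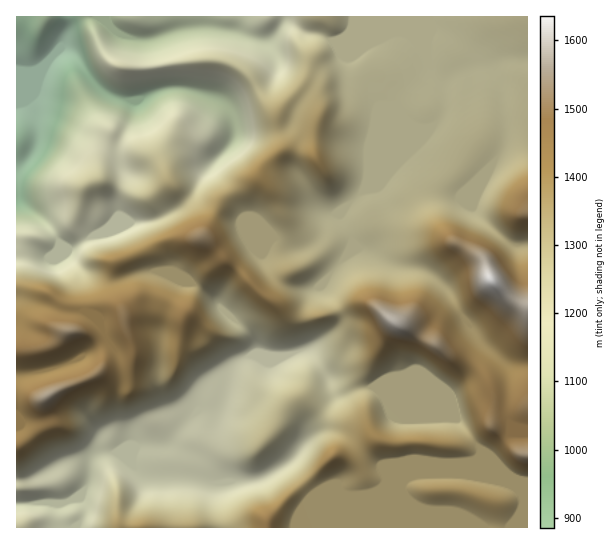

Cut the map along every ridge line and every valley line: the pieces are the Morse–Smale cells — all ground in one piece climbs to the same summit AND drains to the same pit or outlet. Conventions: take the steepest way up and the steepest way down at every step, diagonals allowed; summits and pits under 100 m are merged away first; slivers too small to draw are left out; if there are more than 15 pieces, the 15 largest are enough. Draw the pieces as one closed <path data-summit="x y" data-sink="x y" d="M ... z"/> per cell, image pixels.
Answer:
<path data-summit="491 281" data-sink="17 70" d="M527 16l-510 0-1 229 18 4 16 8 11-12 9 3 21-12 35-13 32-4 23-14 12-12 12-23 27-28 3-5-2-18-5-12-9-8-34-11-16 0-17 5 1-7-5-40-3-7 6 0 31-11 32-1 52 13 16-16 4 0 16 8 17 3 15 6 7 10 10 4 8 8 22 41 16 0 2 7 10 12 12 5 8 1-59 58-29 24-1 4 12 27 6 6 12 3 20 12 28 5 12 5 18 17 12 23 16 22 17 17 17 13 17 0 1-119-13-1-8-4-14-12-21-22 11-32 17-22 5-16 0-18-5-34-12-20 15-5 25-1z"/><path data-summit="47 397" data-sink="17 70" d="M286 24l-4 0-16 16-52-13-32 1-38 11 3 2 1 5 6 46 15-4 22 1 23 7 14 11 7 18 0 12-6 9-13 13-3 6 2 6 14 19 14 25 3 4 15 5 12 13-10 16 0 4 10 17 9 7 9 4 14 3 12-1-5 6-7 14-1 11 3 1 32-8-18-26 27-31 4-9-3-12-9-18 1-4 29-24 59-58-8-1-12-5-10-12-2-7-16 0-22-41-8-8-10-4-7-10-15-6-17-3z"/><path data-summit="491 281" data-sink="17 503" d="M307 349l-34 10-24-3-16 8-15 16-7 3-7 7-5 20-34 37-27 0-13 5-24 1-7 3-4 7-25 0-31 16-17 2-1 46 202 1-2-23 1-22 38-3 14-5 18-12 10-10 15-28 19-24 2-8-4-14-13-21z"/><path data-summit="47 397" data-sink="17 503" d="M199 287l-3 0-10 26-23-12-26 2-13 8 1 16 8 23-1 9-7 5-20 3-11 9-32 12-17 10 4 24-33 24 1 35 17-2 31-16 25 0 4-7 7-3 24-1 13-5 29-2 32-35 5-20 7-7 7-3 15-16 23-10-3-12-5-9-29-28-6-9z"/><path data-summit="47 397" data-sink="17 70" d="M61 245l-11 12-16-8-18-3 1 199 32-23-4-16 1-9 16-9 32-12 11-9 20-3 7-5 1-9-9-31 0-8 5-4 8-4 26-2 23 12 11-27-24-11-16-4-18 1-21 8-13 0-23-9-17-17z"/><path data-summit="201 237" data-sink="17 70" d="M214 161l-13 14-8 18-20 18-19 9-28 3-35 13-21 12-7-1 2 7 17 17 23 9 13 0 21-8 18-1 16 4 22 10 26-29 18 15 24 25 26 19 14 4 5-18 8-12-29-5-14-10-10-17 1-7 9-13-12-13-15-5-3-4-14-25-14-19z"/><path data-summit="395 323" data-sink="17 70" d="M353 243l-5 11-27 31 16 24 4 2 18-8 11 1 25 20 38 19 16 13 18 7 14 8 10 15 4 17-4 24-16 15 35 35 8 4 9 0 1-115-18-1-17-13-17-17-16-22-12-23-18-17-12-5-28-5-20-12-12-3z"/><path data-summit="395 323" data-sink="17 503" d="M366 303l-12 1-15 7 0 14-9 8-23 16 9 9 11 16 5 15 6 4 31-6 18 2 70 30 17 22 16-13 5-26-4-16-8-13-16-10-18-7-16-13-38-19-20-17z"/><path data-summit="267 527" data-sink="17 503" d="M375 387l-17 1-19 5-6-4 0 6-2 6-19 24-15 28-10 10-18 12-14 5-37 3-2 3 0 19 3 22 48 1 2-10 15-17 21-17 25-25 4-3 20 0 20-16 19 4 24-3 44 6 8-2 4-3-16-23-70-30z"/><path data-summit="267 527" data-sink="17 70" d="M378 440l-4 0-20 16-20 0-4 3-25 25-21 17-15 17-1 9 138 1 1-27-6-11 0-5 8-9 32-13 32-2 8-7 0-4-7-9-5 4-8 2-44-6-24 3z"/><path data-summit="491 281" data-sink="17 70" d="M482 451l-1 3-8 7-32 2-32 13-6 6-2 8 6 11 0 27 121-1 0-45-10-1-8-4z"/><path data-summit="527 213" data-sink="17 70" d="M527 60l-24 0-15 5 12 20 5 34 0 18-5 16-17 22-11 30 3 6 18 18 22 16 13 0z"/><path data-summit="201 237" data-sink="17 503" d="M221 256l-12 11-12 19 16 10 6 9 29 28 8 17 0 4-3 1 20 4 33-10 3-3 0-7-5-20-15-4-26-19-24-25z"/><path data-summit="47 397" data-sink="17 503" d="M339 312l-35 7 6 28 20-14 9-8z"/>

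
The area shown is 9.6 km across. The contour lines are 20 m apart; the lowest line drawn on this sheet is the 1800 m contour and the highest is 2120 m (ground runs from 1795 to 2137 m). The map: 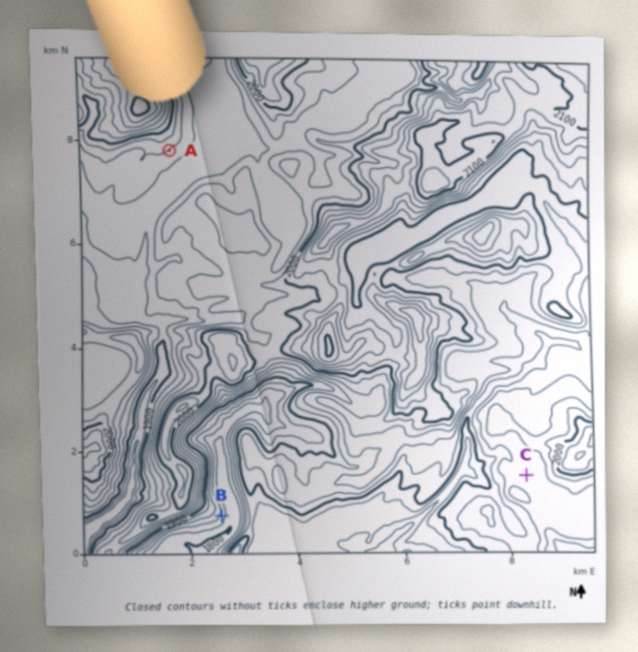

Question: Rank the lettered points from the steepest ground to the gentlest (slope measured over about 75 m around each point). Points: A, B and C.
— B A C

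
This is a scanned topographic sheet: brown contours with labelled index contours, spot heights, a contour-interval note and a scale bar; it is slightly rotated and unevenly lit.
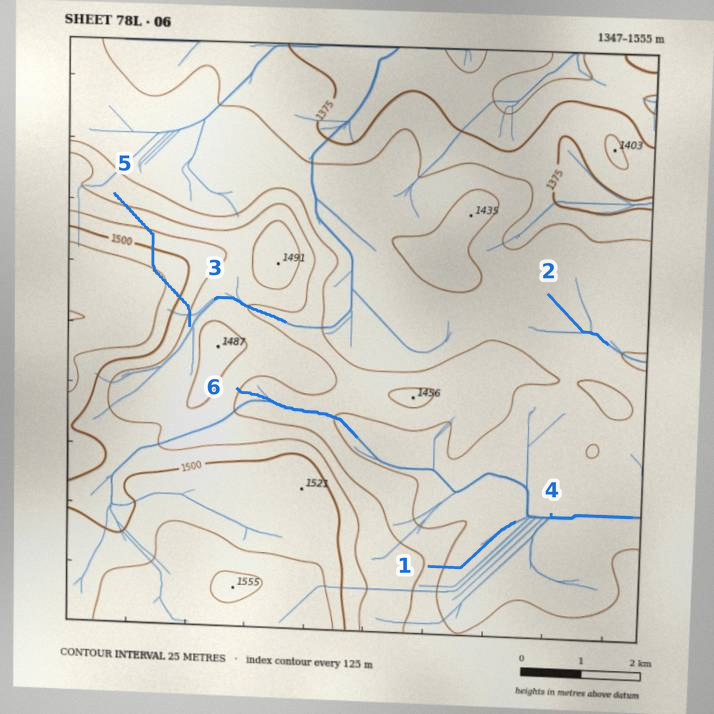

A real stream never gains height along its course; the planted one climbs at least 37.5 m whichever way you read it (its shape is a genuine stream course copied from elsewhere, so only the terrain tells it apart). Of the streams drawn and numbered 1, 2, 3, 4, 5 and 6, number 5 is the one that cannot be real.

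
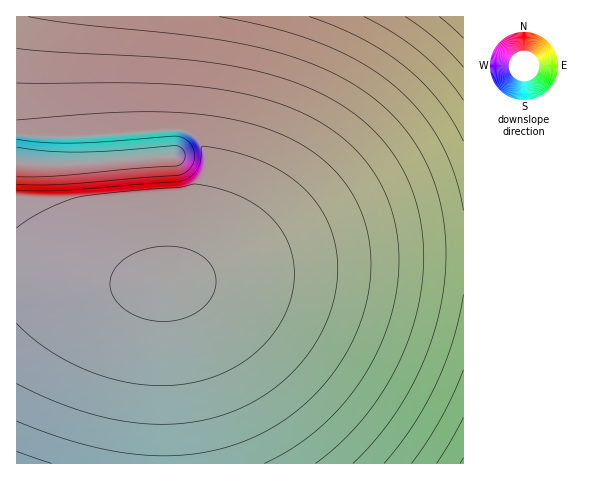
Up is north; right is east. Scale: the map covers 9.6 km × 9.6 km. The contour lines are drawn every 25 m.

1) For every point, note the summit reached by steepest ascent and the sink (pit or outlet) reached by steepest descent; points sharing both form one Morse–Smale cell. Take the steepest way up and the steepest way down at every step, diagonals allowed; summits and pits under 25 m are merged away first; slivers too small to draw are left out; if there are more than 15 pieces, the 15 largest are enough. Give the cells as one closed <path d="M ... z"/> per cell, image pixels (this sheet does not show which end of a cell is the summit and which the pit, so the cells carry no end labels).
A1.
<path d="M463 16l-446 0-1 117 13 3 32 1 113-8 19 6 9 9 3 7 2 10-1 14-10 53-10 30-9 18-8 7 159-25 61-5 74-1z"/><path d="M463 252l-74 1-61 5-66 9-77 15-18 1-3 3-1 12 1 165 299 1z"/><path d="M38 276l-22 1 0 186 148 1-1-166 2-13z"/><path d="M174 129l-113 8-44-3-1 142 124 8 25 0 6-2 8-10 13-31 15-75-1-12-4-10-9-9z"/>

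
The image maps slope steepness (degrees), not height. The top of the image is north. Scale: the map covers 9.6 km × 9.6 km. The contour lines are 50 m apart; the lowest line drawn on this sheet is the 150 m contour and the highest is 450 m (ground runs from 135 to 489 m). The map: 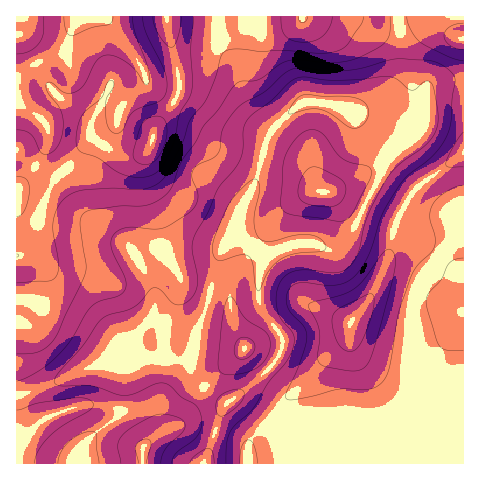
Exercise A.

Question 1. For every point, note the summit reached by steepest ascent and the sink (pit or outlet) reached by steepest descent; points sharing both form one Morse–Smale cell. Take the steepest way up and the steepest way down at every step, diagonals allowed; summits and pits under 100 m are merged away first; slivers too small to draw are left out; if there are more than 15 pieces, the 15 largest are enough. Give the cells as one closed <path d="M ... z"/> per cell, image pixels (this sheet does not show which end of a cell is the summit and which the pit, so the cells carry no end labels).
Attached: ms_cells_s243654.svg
<path d="M463 16l-447 1 1 447 280-1-11-19-19-18-28-25-7-2 23-17 20-20 7-14 1-7-3-8-16-19-5-13 0-21 3-14 7-11 14-7 16-4 13 0 20 4 9-4 9-9 30-57 9-23 0-8-4-8-11-11-22-16 23 3 36 13 9 0 6-12 2-27 9-7 27-2z"/><path d="M463 80l-22 1-9 4-4 4-2 27-6 12-9 0-27-10-31-6 21 16 11 11 4 8 0 8-4 12-31 61-9 11-10 8-9 1-14-4-13 0-25 8-10 8-5 20 0 21 5 13 16 19 3 8-1 7-7 14-20 20-23 17 7 2 28 25 19 18 12 20 97 0 7-4 7-11 3-9 1-36 0-106 9-20 33-39 9-16z"/><path d="M463 224l-8 15-33 39-9 20-1 142-5 14-11 10 68-1z"/>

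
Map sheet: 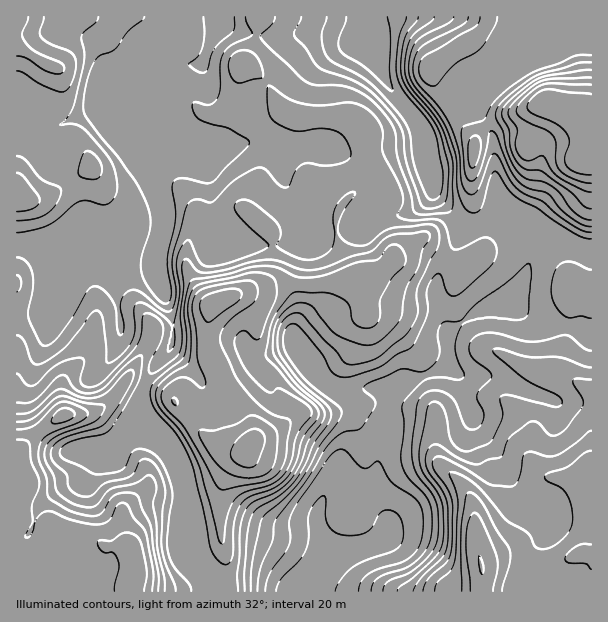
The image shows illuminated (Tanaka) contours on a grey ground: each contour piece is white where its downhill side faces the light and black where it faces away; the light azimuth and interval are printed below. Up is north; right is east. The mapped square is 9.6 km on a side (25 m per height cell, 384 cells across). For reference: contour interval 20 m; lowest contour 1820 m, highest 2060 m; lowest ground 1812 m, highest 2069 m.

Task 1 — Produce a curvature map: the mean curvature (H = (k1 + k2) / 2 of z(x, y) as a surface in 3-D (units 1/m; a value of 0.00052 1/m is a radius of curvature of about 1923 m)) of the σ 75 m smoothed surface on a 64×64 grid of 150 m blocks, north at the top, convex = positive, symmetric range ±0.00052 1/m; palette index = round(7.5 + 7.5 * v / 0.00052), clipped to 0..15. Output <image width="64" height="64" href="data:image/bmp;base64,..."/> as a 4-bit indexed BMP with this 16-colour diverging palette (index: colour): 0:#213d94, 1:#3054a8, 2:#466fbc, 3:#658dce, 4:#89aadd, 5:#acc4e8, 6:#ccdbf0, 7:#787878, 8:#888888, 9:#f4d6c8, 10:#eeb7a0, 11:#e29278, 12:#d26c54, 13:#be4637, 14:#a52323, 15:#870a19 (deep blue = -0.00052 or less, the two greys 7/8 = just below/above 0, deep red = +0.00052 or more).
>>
<image width="64" height="64" href="data:image/bmp;base64,Qk12CAAAAAAAAHYAAAAoAAAAQAAAAEAAAAABAAQAAAAAAAAIAAATCwAAEwsAABAAAAAAAAAAlD0hAKhUMAC8b0YAzo1lAN2qiQDoxKwA8NvMAHh4eACIiIgAyNb0AKC37gB4kuIAVGzSADdGvgAjI6UAGQqHAIh3d3eIh5u4V6l2nMhlRFZ3iIiazcus2mWdpjV3d3ZpiHd3d4h3jOt3dWZ6t2VVZ3d3d4q7qJzbdZ3IVHd3ZXmHd4d3iHd8+1M1dWunVmZnd3Z2Z3dlabp3rcl1aIeIiYd3h3eId4zpMEdlnbdWd3Z4d2ZlVDM1dmjNuYZ4mauYh3d3Z4mHnecQZ1bftleJh2eHdmZVQyNEau2oeHZnm6hmeHd4qoi+1xF3R/6VZ4mXZ4h3d3ZkMzNr/Zd5h1VpqWZ4mau6mb3YMnc37XVneIdneIiId2ZURHz9lmiIdVaJhnq7uoeJmblSZjjsdVZmZWeIiIh3ZlRFjP2FV3d2Vnmme7mHVYuoiWJmOdt1RFZUV3iIh3ZlVEWL/YVnZmZniZdol1Q1vsh3c1U623Q0ZlRGd4iHZmVDNXrtdXh2ZWeIiHVVQza+2omlQ1rKdUV2UzVneIdmZUM1i/tliHZlZ4eLt0MzR6qavbRDa6mIial1M1d4h2d2VFi96EZ3eId4mJzZd3dndVfOkkJ6mJrN7KdDRniIZ4dnrO6lV2aKqpmqm7h4qWQzSN1TQnmZrN3uyWQ0eJdnhnv/+2R4ZoqqmKuqgyRVVUNr6jUiiqq8ur3KhTNol2d2fP+mRpdnmYd3m7tyACVndXuVRQW8qbypm7l2M1iXZ3aM2lJHhnmpdWeKvJUQATRmZkViGtuInMqZl2ZTSJhVZoqnQ1Znmph1Z3iry4VERlV3dzBt2XeL3KqYd2VXl1RWiqhlVVeYiHVneHjP/bqqc2d0BM2od2i7maqqhmiXVFaKunVVZ3iJhleaVH3//+2TN1Fc2nd2V6hnnf/IiZhlZnrLhVVWeJqXVopTSf/+3tklJe/HZmZ5lkWv/6eJqYd3jNuFVniamHVFaGM2vIV7/lEa/6dmeKp1WN62M1eIdmaM24Z5qqhlVEV5dDaYIAXPwRr+uGZ5qWV82TATRVVWZFiYZnmpdVVmeKuVR6pQAH/4Bb7IVoqXV76jAUd2REVVRVVVVWZWeImbuqZYvJdAK/4QW7doqoZZ7GAkeamHZlZ2ZmVVVnmZmqqXpkaaqpUD33AEZ6zKdFi3IUV5q6qWVoh3ZniJqqmZmHW3NGiaqDBu1QA53bdUaXIERXiJqqdniHdnrLu6mIiHZMhDV5qqUCn8MCrchUWtgQRHiHeJqHh2dme8y6h3d3dmuFRWiqphFu9wGtt0Rr+AA2iZmJmZmXVWZpqpdmZnd3eXZVZ5u2Im/5A624VFroADeZqqq6mahlVmZ3ZlVWZ3d4ZmZWjLY0r/YH3bl1WNoxN5mYmrqJunVXZVVWZmZ4d3lmd2Z7tkffgAn/y6hnvIRGeIeImYiahWh1Z3d3Z4mHe3V3ZnqmWcogB//u7aibp2d3d3eIiIhUeoZWd3dniahthXd2eYZopxAH3+7/2pmYq6iHd4iIhjN7p2Znd2eauX6FZ3d4dmiVIDrJmrzduqrN3cupiIiHQmuod2Z3Z4q6jYZ3d4h3eZQwf8MkV73MyoeKvdyYmapjWrmIh2Znirp6dnd4iHeJlDGv0gEjZ4mFMzRovKmau3RYqpmYdmeJmFdmd3d3d4mlIZ+zIyIjRERFVEVnisuph2aJqZh3Z4h1RmZ3d3d3eKcxfrRXZURWZmd3dlNK7KmqdGiZmHd2ZkM2VWZ3d3d4uUFcxmdmd4iHd3iIUifMvf50VomIh3ZTNGZmVWd3d3e7UUvYZneJmZhmeJhkNGeL/5VWeId2ZUNYyIiGVmZ3eLtSOtlmiZmZh2Z4mHZUQzN7lniHdmVEV5zru6hlVoh5yUNZyneaqYiHZ4iZh3d4YgNWipdVVEV6vMzLuoZniHm3NHmpeKqYh3Z3iJmYiKy2ECaslURWZniInKmZmHiYipVHmZhnmpiHZniIiZmZvLcgGN6kJHmWRVaMhmeJiamJhViph1aJmIdniIiImZm7lSAX77IEm5VXiat1VniauodlaKmGVoiJh2eIh3d4iaqEIRXvwQSshYzcunZmeJzKhlZmd3ZWeImYeIh3ZmeJqXMiIs/hBc6Vje25dnd3rMhkV3dmZVZmeIdniHdmd4mZYyJEr/EG/7Vqy6h3d3i8lTV3d3dmZVVmZVZ3d3d4iZlzIUe/8wj/pEeIh3d3ispTV3d3dniHZ2ZmZ3d3d3iau4MQWs/jB8t0RniHd2Z5tzR3d3dnmZiIiIiJiHd3iKzLYQB9upQmdlRXmZd3d3h0N3d3d2iZiIiIiZmZmIiJvccgBc6mZoy5iJqYh3eImGNXd3d2aZmIiGeJmZmZmZvcggA7/XVFr//dypiHd3iqY2d3d3aJmHeIZomYiIiavMggA67ZZ1NZ3//KmqZmaLpTV3d3dpqYZohmiYd3eJq7lAA67ZZ3dCJa/+y7xmd5ylRWd3d3mpdWmXeJh3d4mqhiAp/7dWd3UhOv66mlaKvbZFZnd3eIdUasqJiHd3iIdkIVz/yGVnd2MTeHd4aLzNx0Z3Znd2ZlR87KmIiIdmZlQyXP/KhlZ3hjEBNpmbuqq4Voh2Z3Z4ZHztqHeIh2VVVlJK7bupd3d2dkIldrqGZ4dniIdmZol0WbqXZniHZUV3Ulrbqry5d2Z3d1RDlkVWZmeId3d3moVFZmZVZ3d2VndTWrqZrduHZnd3d2amVnd3eIh3iIiahVNGiHZnd3dmd2VXh3Zomqh2d3d3d8p3eJmZmYiZmZl1ZGrcqYiZmYZ3dkMzIhFIuYZ3d3eH"/>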